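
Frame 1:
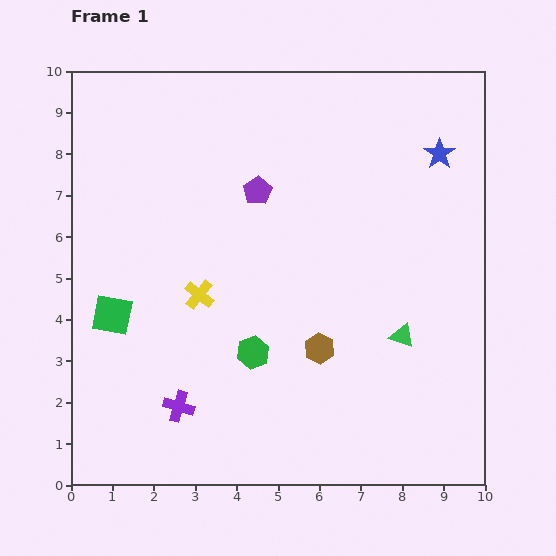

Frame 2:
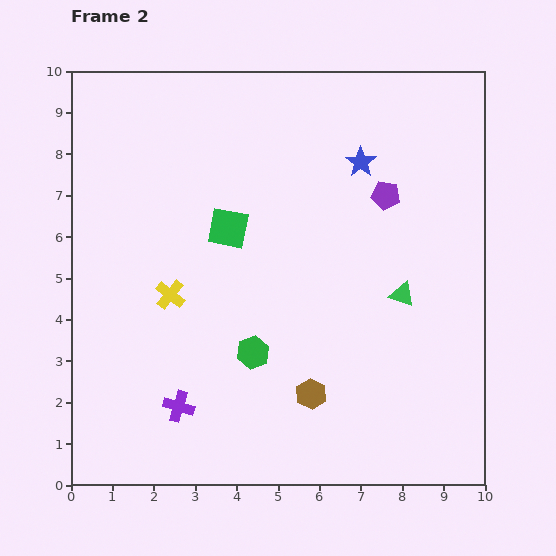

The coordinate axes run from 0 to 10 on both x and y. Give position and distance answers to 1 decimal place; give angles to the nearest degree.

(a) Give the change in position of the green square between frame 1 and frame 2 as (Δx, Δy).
(2.8, 2.1)

The green square was at (1.0, 4.1) in frame 1 and (3.8, 6.2) in frame 2.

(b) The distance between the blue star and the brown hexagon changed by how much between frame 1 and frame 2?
+0.2

Distance in frame 1: 5.5. Distance in frame 2: 5.7.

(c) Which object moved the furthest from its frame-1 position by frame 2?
the green square

(moved 3.5; next 3.1)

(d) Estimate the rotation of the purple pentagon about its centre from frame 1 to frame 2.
30° counter-clockwise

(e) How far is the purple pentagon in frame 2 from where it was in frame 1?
3.1

The purple pentagon moved from (4.5, 7.1) to (7.6, 7.0), a distance of √(3.1² + 0.1²) ≈ 3.1.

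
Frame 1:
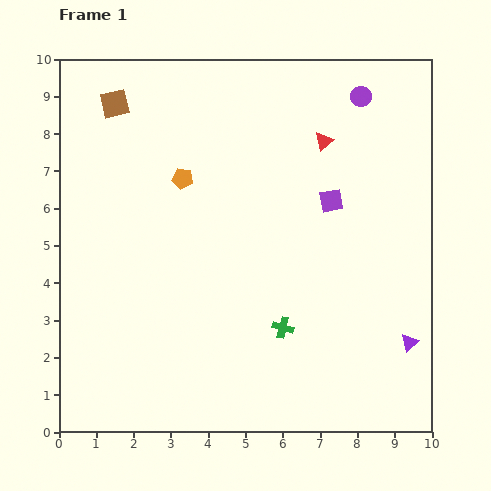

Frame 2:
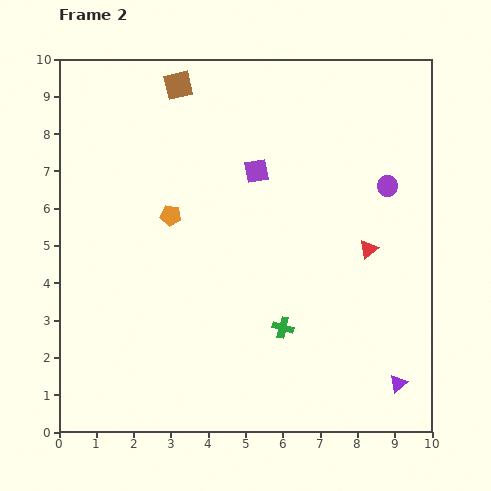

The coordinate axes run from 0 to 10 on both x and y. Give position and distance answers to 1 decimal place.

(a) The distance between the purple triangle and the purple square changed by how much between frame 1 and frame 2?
+2.6

Distance in frame 1: 4.3. Distance in frame 2: 6.9.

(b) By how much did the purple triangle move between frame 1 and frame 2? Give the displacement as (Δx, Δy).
(-0.3, -1.1)

The purple triangle was at (9.4, 2.4) in frame 1 and (9.1, 1.3) in frame 2.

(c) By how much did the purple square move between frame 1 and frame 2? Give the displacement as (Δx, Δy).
(-2.0, 0.8)

The purple square was at (7.3, 6.2) in frame 1 and (5.3, 7.0) in frame 2.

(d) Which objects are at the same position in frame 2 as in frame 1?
the green cross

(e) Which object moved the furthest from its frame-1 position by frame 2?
the red triangle

(moved 3.1; next 2.5)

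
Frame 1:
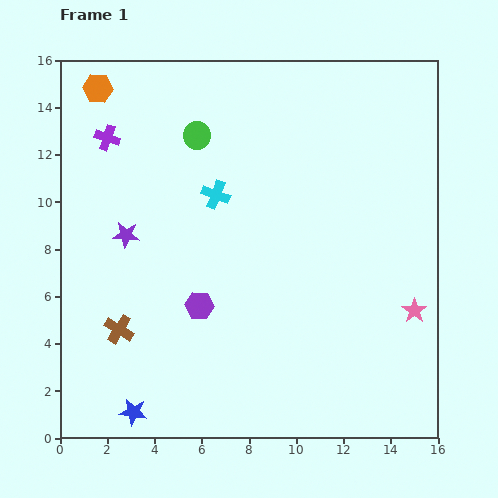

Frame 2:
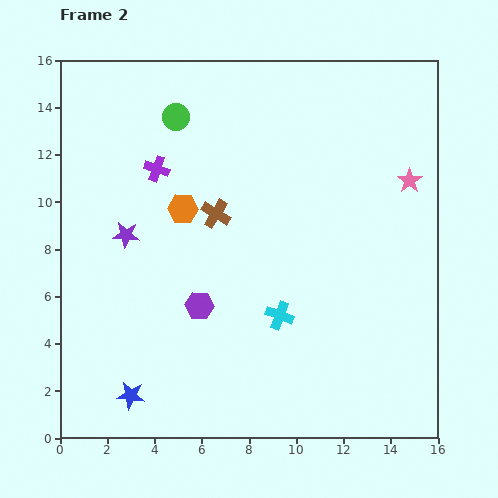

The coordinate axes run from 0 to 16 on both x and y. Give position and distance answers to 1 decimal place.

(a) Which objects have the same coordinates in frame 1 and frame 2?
the purple hexagon, the purple star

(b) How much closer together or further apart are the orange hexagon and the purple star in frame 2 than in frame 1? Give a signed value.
-3.7

Distance in frame 1: 6.3. Distance in frame 2: 2.6.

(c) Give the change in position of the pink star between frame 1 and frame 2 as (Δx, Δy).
(-0.2, 5.5)

The pink star was at (15.0, 5.4) in frame 1 and (14.8, 10.9) in frame 2.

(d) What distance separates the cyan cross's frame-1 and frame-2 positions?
5.8

The cyan cross moved from (6.6, 10.3) to (9.3, 5.2), a distance of √(2.7² + 5.1²) ≈ 5.8.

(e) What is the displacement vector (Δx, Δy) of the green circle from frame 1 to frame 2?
(-0.9, 0.8)

The green circle was at (5.8, 12.8) in frame 1 and (4.9, 13.6) in frame 2.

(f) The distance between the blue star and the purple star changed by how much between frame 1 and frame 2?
-0.7

Distance in frame 1: 7.5. Distance in frame 2: 6.8.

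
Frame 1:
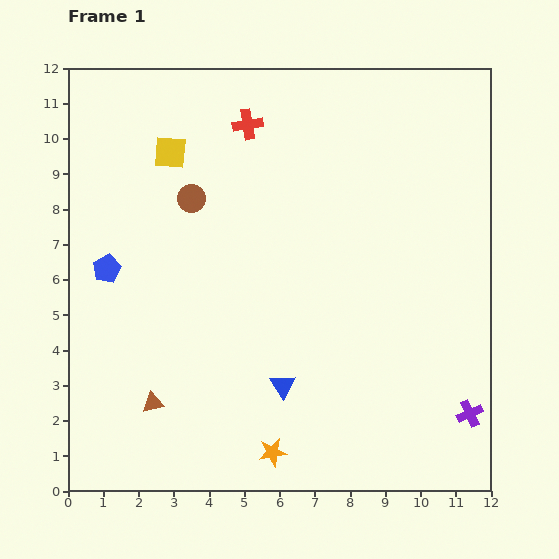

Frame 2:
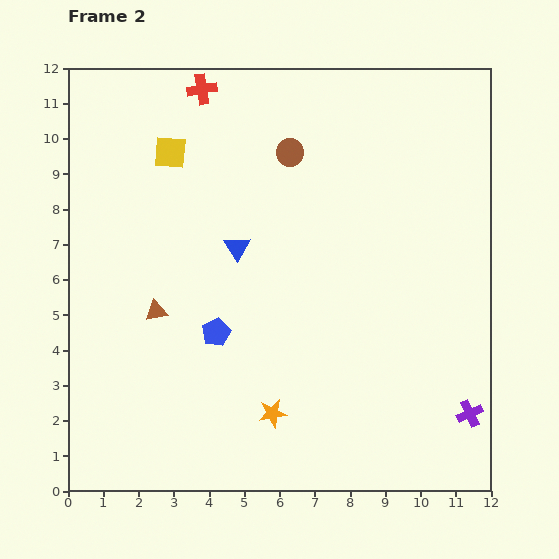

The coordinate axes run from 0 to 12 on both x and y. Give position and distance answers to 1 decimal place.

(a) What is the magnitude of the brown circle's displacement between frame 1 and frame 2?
3.1

The brown circle moved from (3.5, 8.3) to (6.3, 9.6), a distance of √(2.8² + 1.3²) ≈ 3.1.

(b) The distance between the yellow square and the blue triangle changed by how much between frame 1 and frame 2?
-4.0

Distance in frame 1: 7.3. Distance in frame 2: 3.3.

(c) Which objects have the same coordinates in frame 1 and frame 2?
the purple cross, the yellow square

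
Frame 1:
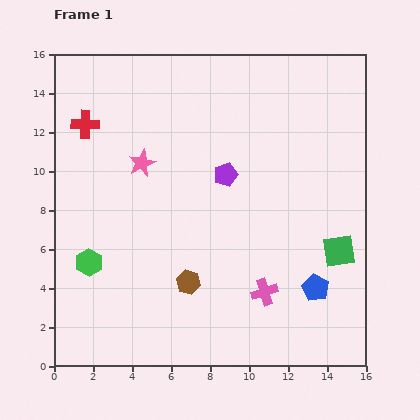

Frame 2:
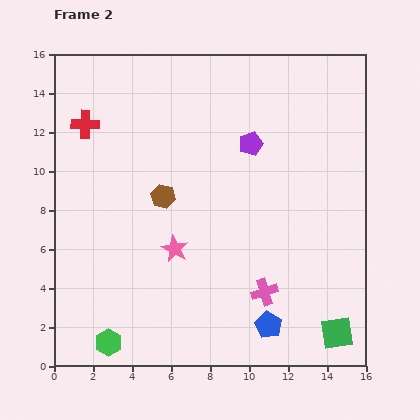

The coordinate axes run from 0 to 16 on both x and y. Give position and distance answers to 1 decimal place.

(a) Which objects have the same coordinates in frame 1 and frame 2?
the red cross, the pink cross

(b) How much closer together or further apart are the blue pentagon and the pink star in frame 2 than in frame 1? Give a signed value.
-4.8

Distance in frame 1: 11.0. Distance in frame 2: 6.2.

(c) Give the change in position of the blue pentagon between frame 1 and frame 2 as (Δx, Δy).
(-2.4, -1.9)

The blue pentagon was at (13.4, 4.0) in frame 1 and (11.0, 2.1) in frame 2.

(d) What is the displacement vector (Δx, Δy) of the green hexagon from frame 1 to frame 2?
(1.0, -4.1)

The green hexagon was at (1.8, 5.3) in frame 1 and (2.8, 1.2) in frame 2.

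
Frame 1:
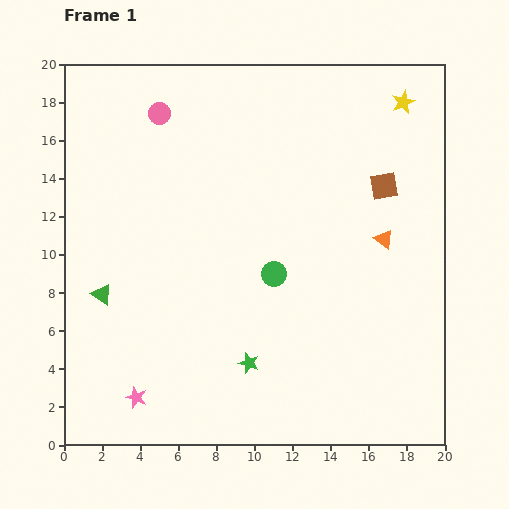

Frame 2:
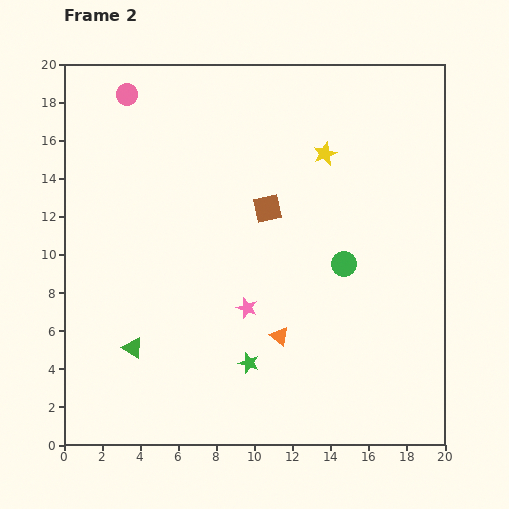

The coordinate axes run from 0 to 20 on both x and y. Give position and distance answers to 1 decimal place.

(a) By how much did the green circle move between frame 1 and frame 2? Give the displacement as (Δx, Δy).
(3.7, 0.5)

The green circle was at (11.0, 9.0) in frame 1 and (14.7, 9.5) in frame 2.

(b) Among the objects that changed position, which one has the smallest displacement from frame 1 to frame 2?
the pink circle

(moved 2.0)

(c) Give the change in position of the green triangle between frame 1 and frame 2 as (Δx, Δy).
(1.6, -2.8)

The green triangle was at (2.0, 7.9) in frame 1 and (3.6, 5.1) in frame 2.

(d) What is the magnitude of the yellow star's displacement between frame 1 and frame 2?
4.9

The yellow star moved from (17.8, 18.0) to (13.7, 15.3), a distance of √(4.1² + 2.7²) ≈ 4.9.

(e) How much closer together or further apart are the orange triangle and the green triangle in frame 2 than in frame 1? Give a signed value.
-7.4

Distance in frame 1: 15.1. Distance in frame 2: 7.7.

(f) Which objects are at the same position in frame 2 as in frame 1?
the green star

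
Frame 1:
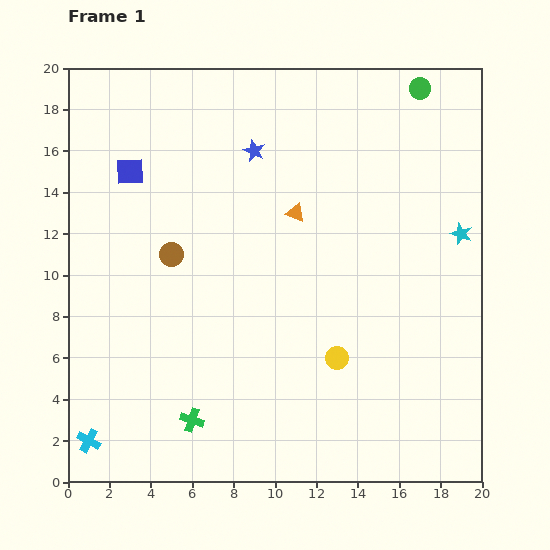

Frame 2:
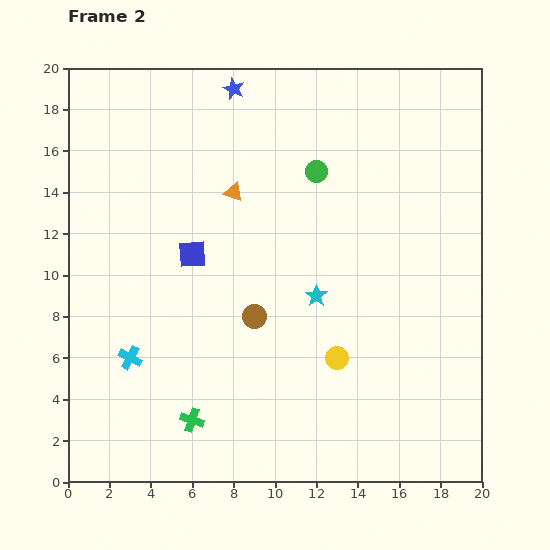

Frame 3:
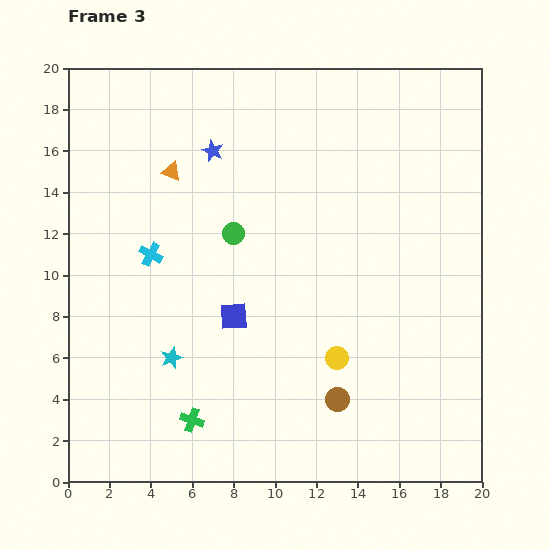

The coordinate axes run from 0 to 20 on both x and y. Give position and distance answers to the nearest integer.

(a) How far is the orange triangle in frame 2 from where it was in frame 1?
3

The orange triangle moved from (11, 13) to (8, 14), a distance of √(3² + 1²) ≈ 3.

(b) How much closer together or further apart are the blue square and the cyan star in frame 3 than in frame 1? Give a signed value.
-12

Distance in frame 1: 16. Distance in frame 3: 4.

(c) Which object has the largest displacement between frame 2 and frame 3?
the cyan star

(moved 8; next 6)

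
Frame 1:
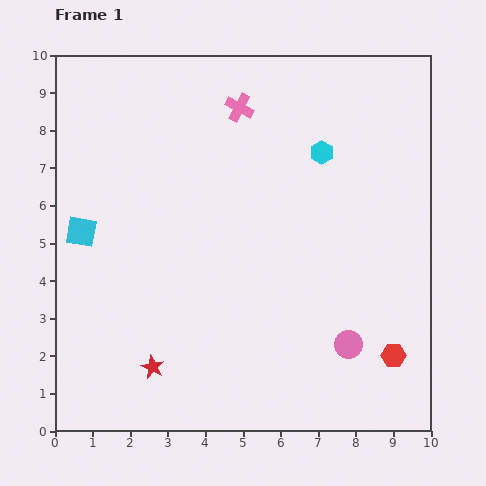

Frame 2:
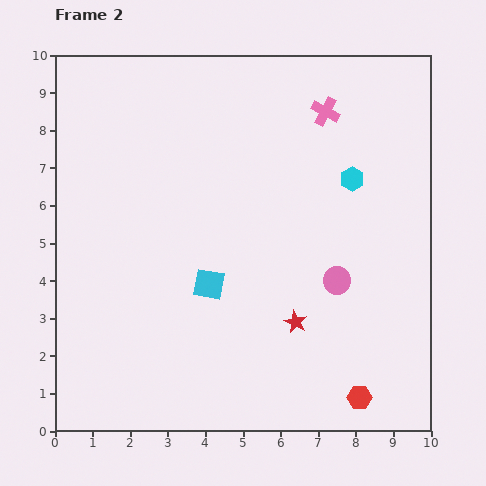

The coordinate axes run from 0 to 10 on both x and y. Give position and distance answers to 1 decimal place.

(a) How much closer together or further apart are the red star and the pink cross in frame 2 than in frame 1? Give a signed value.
-1.6

Distance in frame 1: 7.3. Distance in frame 2: 5.7.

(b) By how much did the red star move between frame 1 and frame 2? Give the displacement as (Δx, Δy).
(3.8, 1.2)

The red star was at (2.6, 1.7) in frame 1 and (6.4, 2.9) in frame 2.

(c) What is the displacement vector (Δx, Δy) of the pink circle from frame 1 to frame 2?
(-0.3, 1.7)

The pink circle was at (7.8, 2.3) in frame 1 and (7.5, 4.0) in frame 2.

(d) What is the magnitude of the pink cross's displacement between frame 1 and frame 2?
2.3

The pink cross moved from (4.9, 8.6) to (7.2, 8.5), a distance of √(2.3² + 0.1²) ≈ 2.3.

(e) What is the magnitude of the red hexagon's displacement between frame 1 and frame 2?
1.4

The red hexagon moved from (9.0, 2.0) to (8.1, 0.9), a distance of √(0.9² + 1.1²) ≈ 1.4.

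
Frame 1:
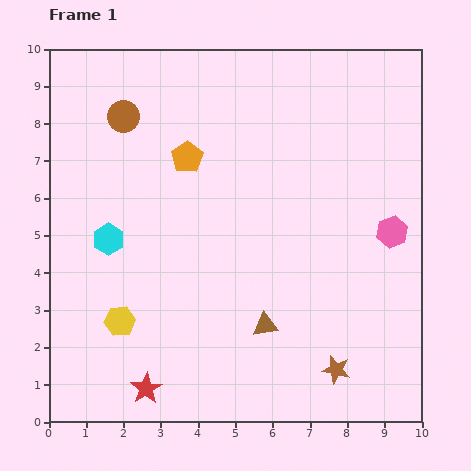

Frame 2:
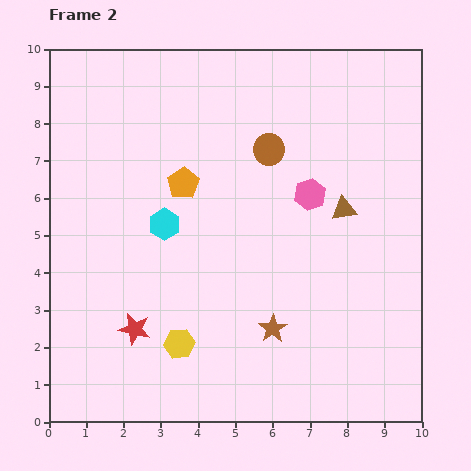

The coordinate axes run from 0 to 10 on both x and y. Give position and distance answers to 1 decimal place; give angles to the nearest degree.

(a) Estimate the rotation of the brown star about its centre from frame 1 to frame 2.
25° clockwise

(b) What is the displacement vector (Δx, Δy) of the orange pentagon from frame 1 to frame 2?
(-0.1, -0.7)

The orange pentagon was at (3.7, 7.1) in frame 1 and (3.6, 6.4) in frame 2.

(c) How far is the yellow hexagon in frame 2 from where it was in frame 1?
1.7

The yellow hexagon moved from (1.9, 2.7) to (3.5, 2.1), a distance of √(1.6² + 0.6²) ≈ 1.7.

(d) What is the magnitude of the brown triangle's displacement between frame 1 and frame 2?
3.7

The brown triangle moved from (5.8, 2.6) to (7.9, 5.7), a distance of √(2.1² + 3.1²) ≈ 3.7.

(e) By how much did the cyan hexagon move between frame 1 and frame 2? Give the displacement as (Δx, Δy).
(1.5, 0.4)

The cyan hexagon was at (1.6, 4.9) in frame 1 and (3.1, 5.3) in frame 2.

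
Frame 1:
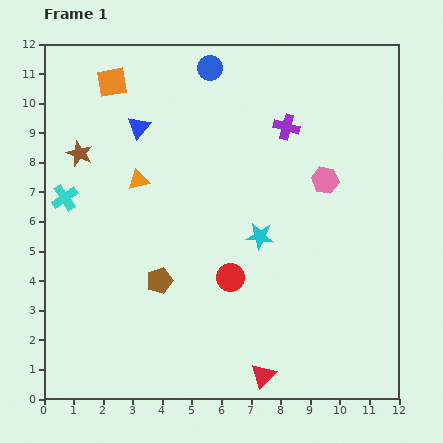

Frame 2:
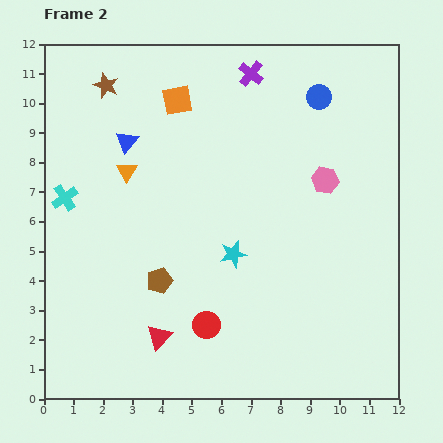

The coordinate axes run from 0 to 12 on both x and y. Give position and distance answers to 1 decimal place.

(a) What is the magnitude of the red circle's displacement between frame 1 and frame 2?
1.8

The red circle moved from (6.3, 4.1) to (5.5, 2.5), a distance of √(0.8² + 1.6²) ≈ 1.8.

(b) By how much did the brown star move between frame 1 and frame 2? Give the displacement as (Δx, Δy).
(0.9, 2.3)

The brown star was at (1.2, 8.3) in frame 1 and (2.1, 10.6) in frame 2.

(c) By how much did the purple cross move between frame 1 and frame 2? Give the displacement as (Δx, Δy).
(-1.2, 1.8)

The purple cross was at (8.2, 9.2) in frame 1 and (7.0, 11.0) in frame 2.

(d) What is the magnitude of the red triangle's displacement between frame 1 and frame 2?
3.7

The red triangle moved from (7.4, 0.8) to (3.9, 2.1), a distance of √(3.5² + 1.3²) ≈ 3.7.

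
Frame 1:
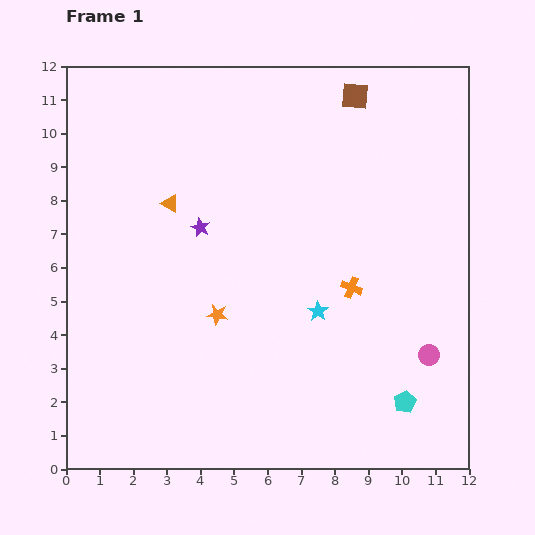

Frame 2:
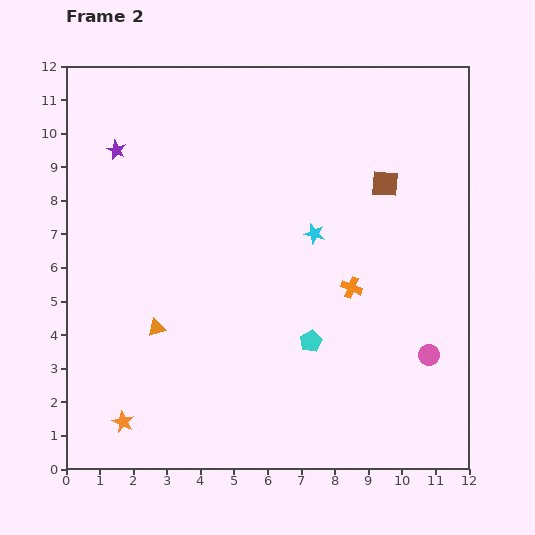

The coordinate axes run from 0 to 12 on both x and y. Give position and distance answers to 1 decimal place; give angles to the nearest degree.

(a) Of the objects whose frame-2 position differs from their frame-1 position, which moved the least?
the cyan star

(moved 2.3)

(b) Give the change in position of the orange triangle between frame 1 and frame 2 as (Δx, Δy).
(-0.4, -3.7)

The orange triangle was at (3.1, 7.9) in frame 1 and (2.7, 4.2) in frame 2.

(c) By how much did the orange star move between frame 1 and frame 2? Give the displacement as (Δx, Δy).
(-2.8, -3.2)

The orange star was at (4.5, 4.6) in frame 1 and (1.7, 1.4) in frame 2.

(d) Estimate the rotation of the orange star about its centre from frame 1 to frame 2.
16° clockwise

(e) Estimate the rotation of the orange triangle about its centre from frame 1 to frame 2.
47° counter-clockwise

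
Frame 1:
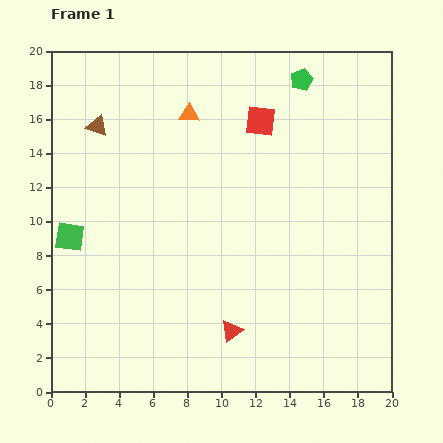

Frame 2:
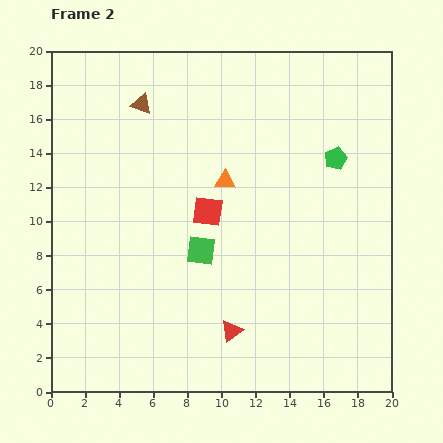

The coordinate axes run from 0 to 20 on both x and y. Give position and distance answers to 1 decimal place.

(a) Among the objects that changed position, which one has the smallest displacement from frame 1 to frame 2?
the brown triangle

(moved 2.9)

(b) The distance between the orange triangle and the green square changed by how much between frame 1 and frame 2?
-5.7

Distance in frame 1: 10.0. Distance in frame 2: 4.3.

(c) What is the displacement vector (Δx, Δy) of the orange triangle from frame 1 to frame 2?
(2.1, -3.9)

The orange triangle was at (8.1, 16.3) in frame 1 and (10.2, 12.4) in frame 2.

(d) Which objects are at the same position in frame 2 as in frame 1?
the red triangle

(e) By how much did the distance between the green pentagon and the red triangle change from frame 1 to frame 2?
-3.5

Distance in frame 1: 15.3. Distance in frame 2: 11.8.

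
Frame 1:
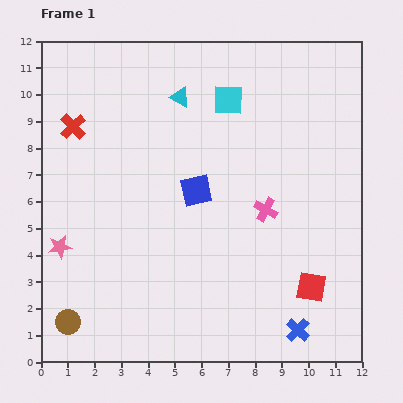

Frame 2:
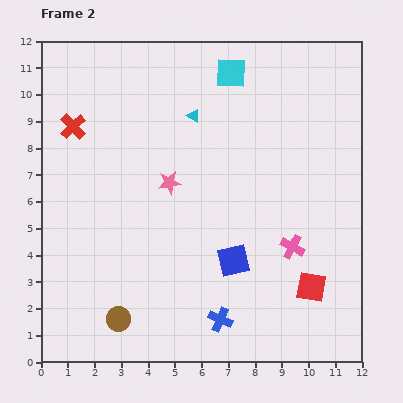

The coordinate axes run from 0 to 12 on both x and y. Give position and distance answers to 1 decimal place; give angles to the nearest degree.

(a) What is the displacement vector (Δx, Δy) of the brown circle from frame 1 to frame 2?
(1.9, 0.1)

The brown circle was at (1.0, 1.5) in frame 1 and (2.9, 1.6) in frame 2.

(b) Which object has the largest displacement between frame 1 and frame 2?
the pink star

(moved 4.8; next 3.0)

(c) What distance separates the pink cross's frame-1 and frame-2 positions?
1.7

The pink cross moved from (8.4, 5.7) to (9.4, 4.3), a distance of √(1.0² + 1.4²) ≈ 1.7.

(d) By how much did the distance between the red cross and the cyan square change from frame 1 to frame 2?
+0.3

Distance in frame 1: 5.9. Distance in frame 2: 6.2.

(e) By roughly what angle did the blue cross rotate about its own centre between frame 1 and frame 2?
20° counter-clockwise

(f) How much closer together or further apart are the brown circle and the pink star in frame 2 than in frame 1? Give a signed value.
+2.6

Distance in frame 1: 2.8. Distance in frame 2: 5.4.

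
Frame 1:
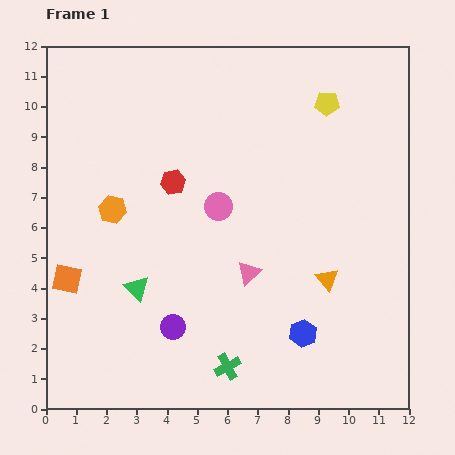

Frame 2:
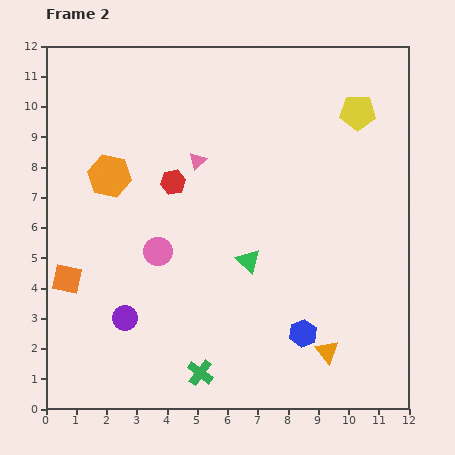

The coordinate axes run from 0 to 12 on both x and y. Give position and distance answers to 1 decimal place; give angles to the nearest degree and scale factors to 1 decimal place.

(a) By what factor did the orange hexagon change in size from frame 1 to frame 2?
1.6×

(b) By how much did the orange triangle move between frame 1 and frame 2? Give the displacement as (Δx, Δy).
(0.0, -2.4)

The orange triangle was at (9.3, 4.3) in frame 1 and (9.3, 1.9) in frame 2.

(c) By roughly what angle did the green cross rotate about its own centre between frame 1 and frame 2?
25° counter-clockwise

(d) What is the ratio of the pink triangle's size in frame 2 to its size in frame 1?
0.7×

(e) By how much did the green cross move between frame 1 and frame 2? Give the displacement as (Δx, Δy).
(-0.9, -0.2)

The green cross was at (6.0, 1.4) in frame 1 and (5.1, 1.2) in frame 2.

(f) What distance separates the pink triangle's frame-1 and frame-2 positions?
4.1

The pink triangle moved from (6.7, 4.5) to (5.0, 8.2), a distance of √(1.7² + 3.7²) ≈ 4.1.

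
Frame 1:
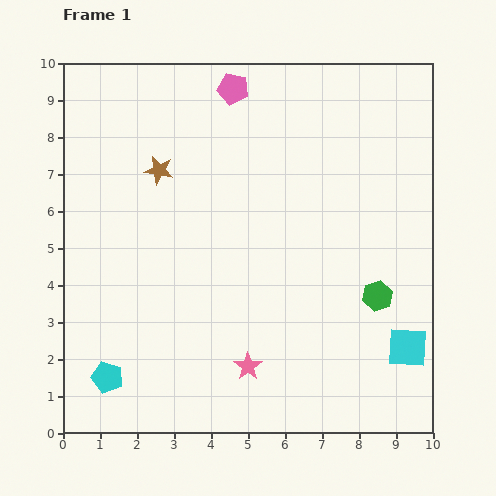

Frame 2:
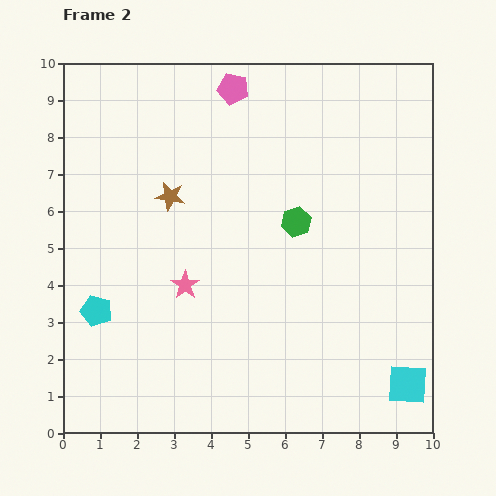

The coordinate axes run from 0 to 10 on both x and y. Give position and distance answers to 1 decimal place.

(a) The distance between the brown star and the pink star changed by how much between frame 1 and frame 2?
-3.4

Distance in frame 1: 5.8. Distance in frame 2: 2.4.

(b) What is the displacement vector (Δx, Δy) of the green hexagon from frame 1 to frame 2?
(-2.2, 2.0)

The green hexagon was at (8.5, 3.7) in frame 1 and (6.3, 5.7) in frame 2.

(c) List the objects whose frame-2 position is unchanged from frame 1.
the pink pentagon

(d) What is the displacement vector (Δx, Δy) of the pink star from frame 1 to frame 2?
(-1.7, 2.2)

The pink star was at (5.0, 1.8) in frame 1 and (3.3, 4.0) in frame 2.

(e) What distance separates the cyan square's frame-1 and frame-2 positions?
1.0

The cyan square moved from (9.3, 2.3) to (9.3, 1.3), a distance of √(0.0² + 1.0²) ≈ 1.0.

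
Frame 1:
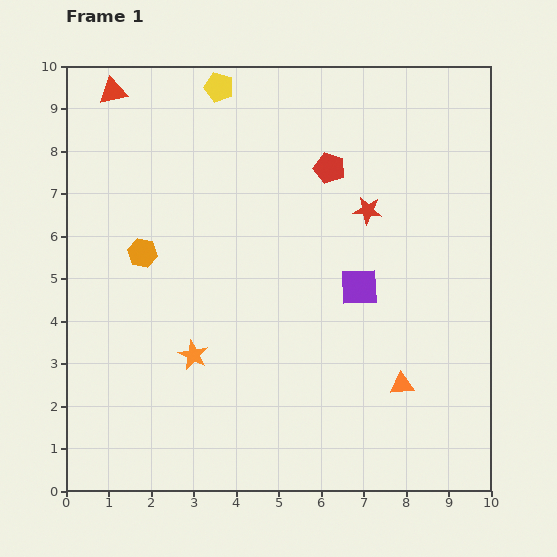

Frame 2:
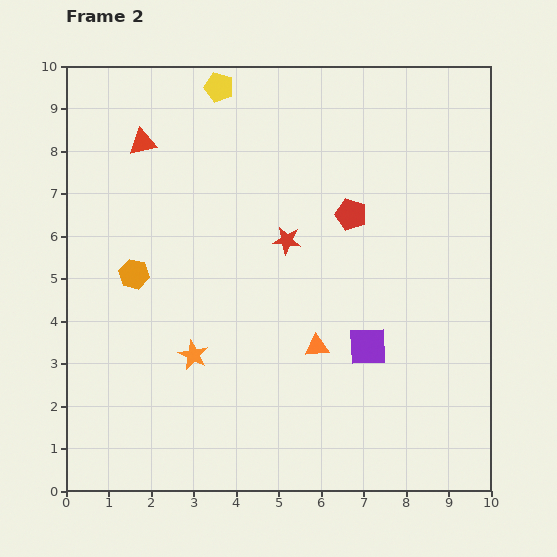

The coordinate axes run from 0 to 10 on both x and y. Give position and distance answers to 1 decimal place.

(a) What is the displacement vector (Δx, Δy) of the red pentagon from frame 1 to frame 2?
(0.5, -1.1)

The red pentagon was at (6.2, 7.6) in frame 1 and (6.7, 6.5) in frame 2.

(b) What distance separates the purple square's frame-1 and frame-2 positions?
1.4

The purple square moved from (6.9, 4.8) to (7.1, 3.4), a distance of √(0.2² + 1.4²) ≈ 1.4.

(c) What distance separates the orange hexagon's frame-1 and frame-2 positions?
0.5

The orange hexagon moved from (1.8, 5.6) to (1.6, 5.1), a distance of √(0.2² + 0.5²) ≈ 0.5.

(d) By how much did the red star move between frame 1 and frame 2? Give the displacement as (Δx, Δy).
(-1.9, -0.7)

The red star was at (7.1, 6.6) in frame 1 and (5.2, 5.9) in frame 2.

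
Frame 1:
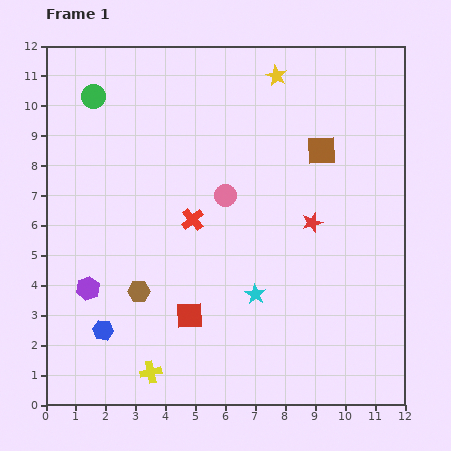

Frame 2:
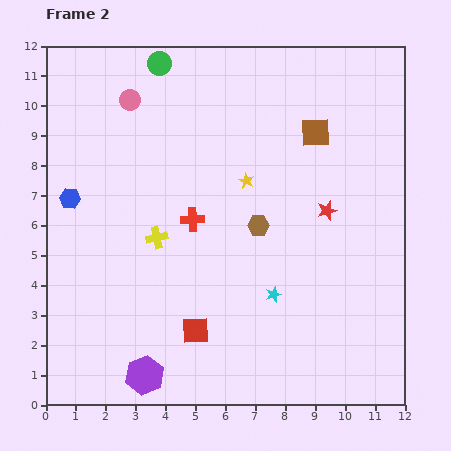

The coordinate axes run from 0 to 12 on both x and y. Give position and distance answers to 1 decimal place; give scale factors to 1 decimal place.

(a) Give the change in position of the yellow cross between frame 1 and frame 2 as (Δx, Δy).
(0.2, 4.5)

The yellow cross was at (3.5, 1.1) in frame 1 and (3.7, 5.6) in frame 2.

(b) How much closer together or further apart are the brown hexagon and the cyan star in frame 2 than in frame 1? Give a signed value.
-1.5

Distance in frame 1: 3.9. Distance in frame 2: 2.4.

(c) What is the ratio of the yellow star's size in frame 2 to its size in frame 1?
0.8×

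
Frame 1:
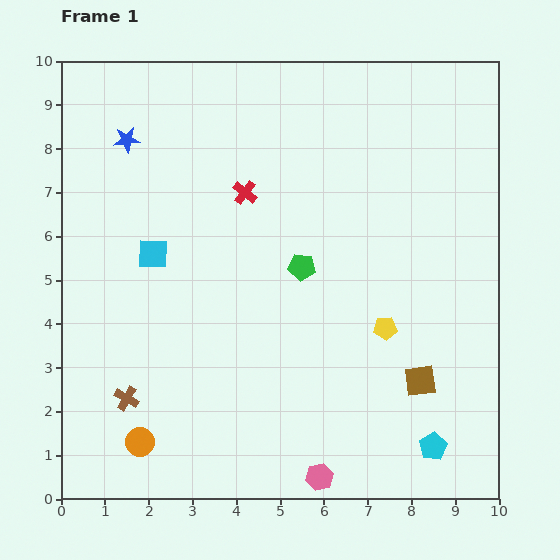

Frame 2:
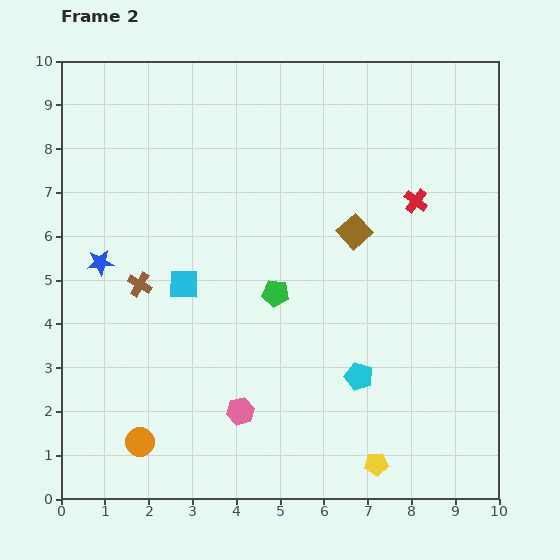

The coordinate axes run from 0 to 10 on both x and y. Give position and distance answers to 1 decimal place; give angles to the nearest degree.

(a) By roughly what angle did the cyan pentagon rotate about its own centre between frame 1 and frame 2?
22° counter-clockwise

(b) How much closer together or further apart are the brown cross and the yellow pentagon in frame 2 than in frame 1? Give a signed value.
+0.7

Distance in frame 1: 6.1. Distance in frame 2: 6.8.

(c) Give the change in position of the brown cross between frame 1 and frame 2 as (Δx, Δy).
(0.3, 2.6)

The brown cross was at (1.5, 2.3) in frame 1 and (1.8, 4.9) in frame 2.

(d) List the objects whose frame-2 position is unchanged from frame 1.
the orange circle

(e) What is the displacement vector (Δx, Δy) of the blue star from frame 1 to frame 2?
(-0.6, -2.8)

The blue star was at (1.5, 8.2) in frame 1 and (0.9, 5.4) in frame 2.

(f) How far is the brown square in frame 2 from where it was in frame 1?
3.7

The brown square moved from (8.2, 2.7) to (6.7, 6.1), a distance of √(1.5² + 3.4²) ≈ 3.7.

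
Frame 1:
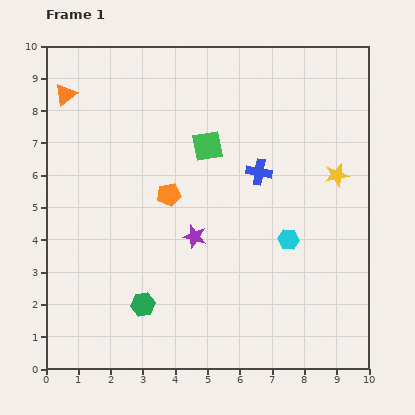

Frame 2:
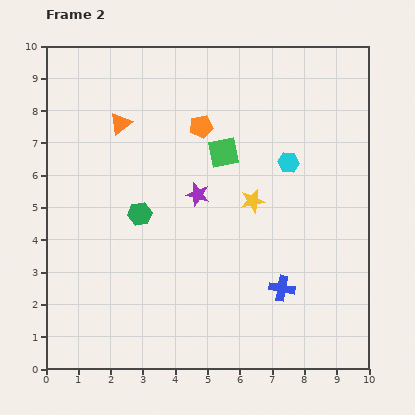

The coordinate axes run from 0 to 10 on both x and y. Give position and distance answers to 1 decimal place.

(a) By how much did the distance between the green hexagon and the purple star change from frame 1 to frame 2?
-0.7

Distance in frame 1: 2.6. Distance in frame 2: 1.9.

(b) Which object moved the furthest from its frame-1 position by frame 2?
the blue cross

(moved 3.7; next 2.8)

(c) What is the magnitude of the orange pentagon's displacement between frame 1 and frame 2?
2.3

The orange pentagon moved from (3.8, 5.4) to (4.8, 7.5), a distance of √(1.0² + 2.1²) ≈ 2.3.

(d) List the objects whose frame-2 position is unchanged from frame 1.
none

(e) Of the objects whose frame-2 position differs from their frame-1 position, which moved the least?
the green square

(moved 0.5)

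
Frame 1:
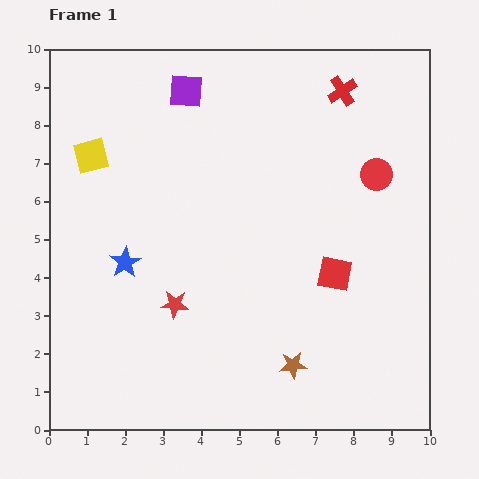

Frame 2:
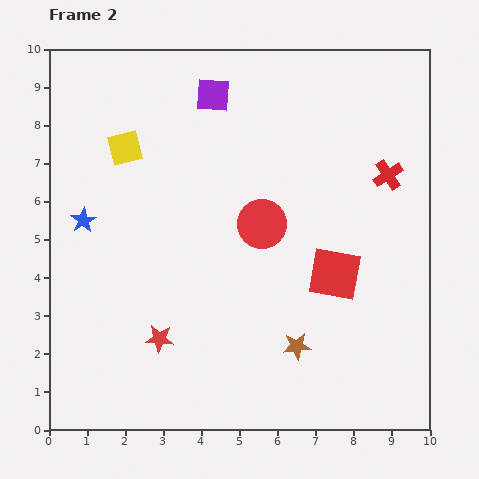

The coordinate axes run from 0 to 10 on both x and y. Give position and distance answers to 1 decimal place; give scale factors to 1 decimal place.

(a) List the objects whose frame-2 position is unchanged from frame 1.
the red square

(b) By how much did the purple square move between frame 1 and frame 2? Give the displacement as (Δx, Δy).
(0.7, -0.1)

The purple square was at (3.6, 8.9) in frame 1 and (4.3, 8.8) in frame 2.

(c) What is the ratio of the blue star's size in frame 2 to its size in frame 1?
0.8×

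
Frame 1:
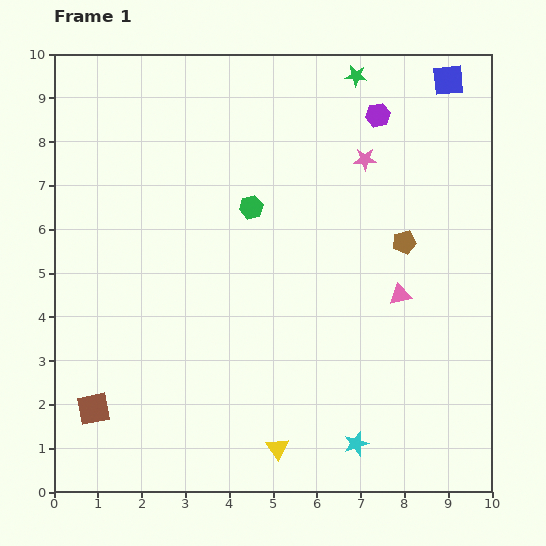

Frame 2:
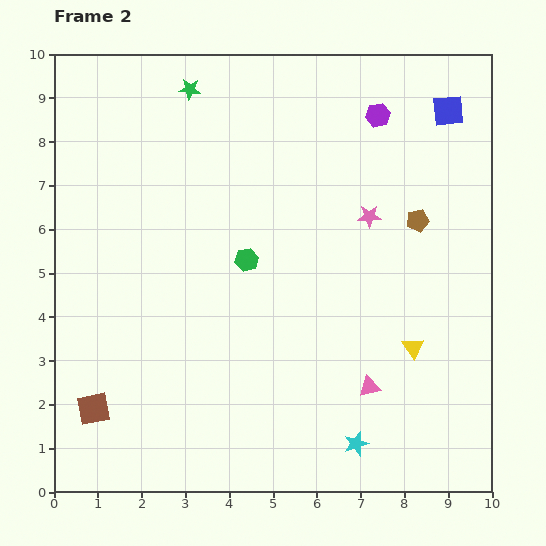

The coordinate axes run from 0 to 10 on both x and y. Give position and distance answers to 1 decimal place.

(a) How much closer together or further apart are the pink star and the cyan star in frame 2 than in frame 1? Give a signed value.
-1.3

Distance in frame 1: 6.5. Distance in frame 2: 5.2.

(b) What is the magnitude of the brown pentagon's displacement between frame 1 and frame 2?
0.6

The brown pentagon moved from (8.0, 5.7) to (8.3, 6.2), a distance of √(0.3² + 0.5²) ≈ 0.6.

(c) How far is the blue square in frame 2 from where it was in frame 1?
0.7

The blue square moved from (9.0, 9.4) to (9.0, 8.7), a distance of √(0.0² + 0.7²) ≈ 0.7.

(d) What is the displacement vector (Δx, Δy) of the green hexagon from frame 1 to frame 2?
(-0.1, -1.2)

The green hexagon was at (4.5, 6.5) in frame 1 and (4.4, 5.3) in frame 2.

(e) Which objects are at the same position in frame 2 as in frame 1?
the cyan star, the brown square, the purple hexagon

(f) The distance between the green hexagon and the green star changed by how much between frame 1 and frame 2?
+0.3

Distance in frame 1: 3.8. Distance in frame 2: 4.1.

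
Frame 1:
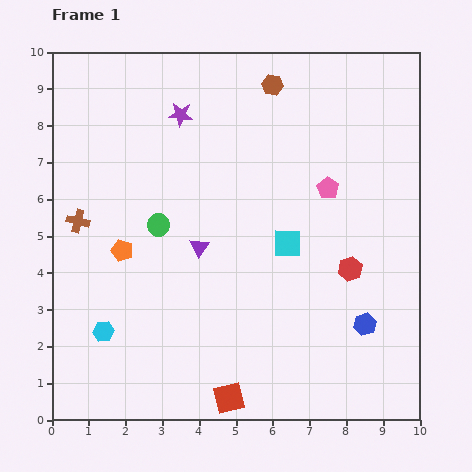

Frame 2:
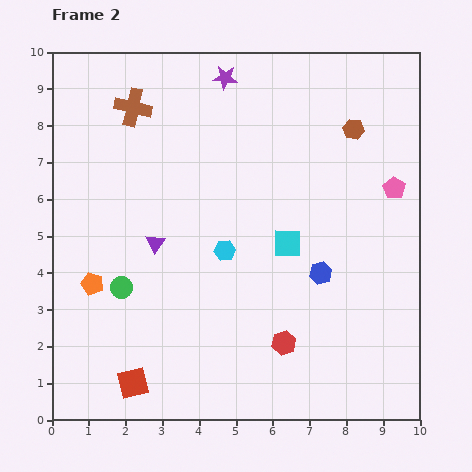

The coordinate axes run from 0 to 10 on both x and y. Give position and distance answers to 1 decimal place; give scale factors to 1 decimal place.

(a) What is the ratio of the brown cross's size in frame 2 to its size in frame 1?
1.6×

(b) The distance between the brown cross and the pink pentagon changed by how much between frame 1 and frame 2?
+0.5

Distance in frame 1: 6.9. Distance in frame 2: 7.4.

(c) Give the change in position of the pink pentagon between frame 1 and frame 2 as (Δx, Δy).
(1.8, 0.0)

The pink pentagon was at (7.5, 6.3) in frame 1 and (9.3, 6.3) in frame 2.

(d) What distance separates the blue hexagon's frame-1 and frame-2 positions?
1.8

The blue hexagon moved from (8.5, 2.6) to (7.3, 4.0), a distance of √(1.2² + 1.4²) ≈ 1.8.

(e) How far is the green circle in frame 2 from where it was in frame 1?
2.0

The green circle moved from (2.9, 5.3) to (1.9, 3.6), a distance of √(1.0² + 1.7²) ≈ 2.0.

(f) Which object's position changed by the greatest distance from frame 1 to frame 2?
the cyan hexagon

(moved 4.0; next 3.4)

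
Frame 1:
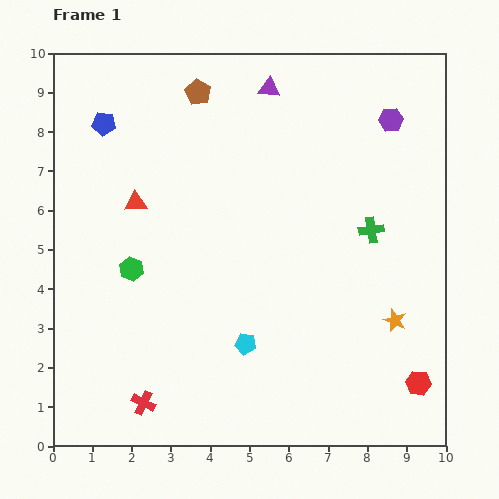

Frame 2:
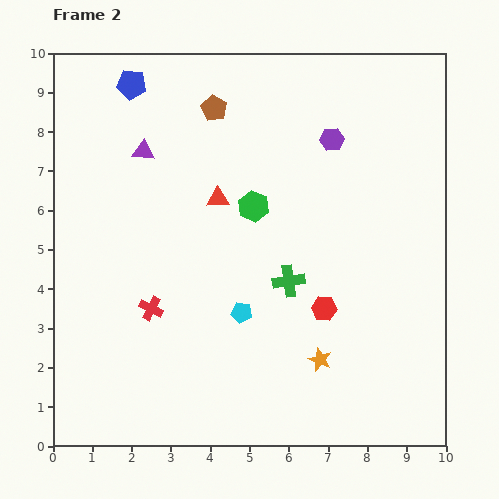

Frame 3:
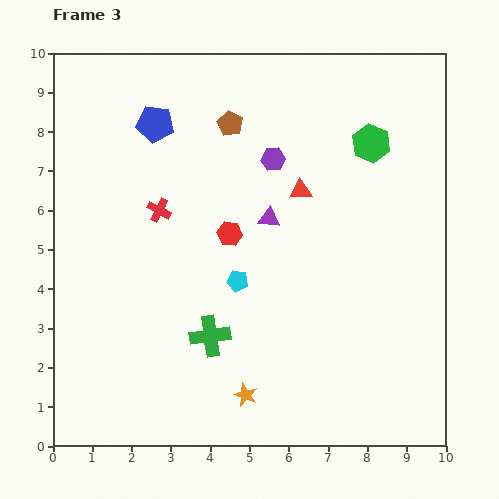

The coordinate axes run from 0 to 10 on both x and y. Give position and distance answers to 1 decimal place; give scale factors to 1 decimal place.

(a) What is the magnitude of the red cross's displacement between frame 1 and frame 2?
2.4

The red cross moved from (2.3, 1.1) to (2.5, 3.5), a distance of √(0.2² + 2.4²) ≈ 2.4.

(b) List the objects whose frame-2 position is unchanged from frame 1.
none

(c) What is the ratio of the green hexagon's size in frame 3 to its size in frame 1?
1.6×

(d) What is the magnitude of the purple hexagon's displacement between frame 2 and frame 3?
1.6

The purple hexagon moved from (7.1, 7.8) to (5.6, 7.3), a distance of √(1.5² + 0.5²) ≈ 1.6.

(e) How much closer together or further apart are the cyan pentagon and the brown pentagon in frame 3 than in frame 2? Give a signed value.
-1.2

Distance in frame 2: 5.2. Distance in frame 3: 4.0.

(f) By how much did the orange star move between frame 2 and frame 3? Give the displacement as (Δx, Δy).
(-1.9, -0.9)

The orange star was at (6.8, 2.2) in frame 2 and (4.9, 1.3) in frame 3.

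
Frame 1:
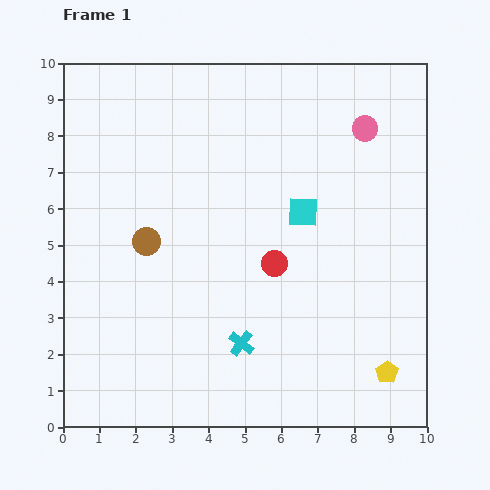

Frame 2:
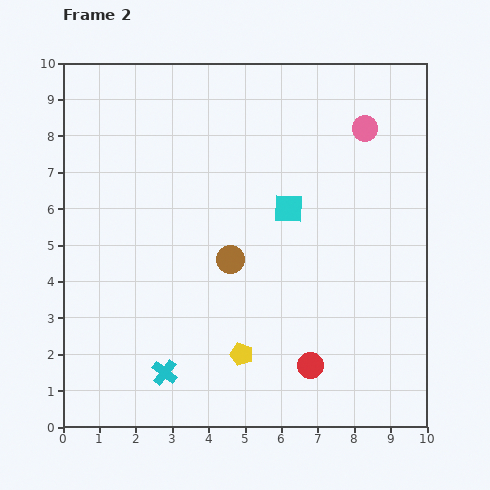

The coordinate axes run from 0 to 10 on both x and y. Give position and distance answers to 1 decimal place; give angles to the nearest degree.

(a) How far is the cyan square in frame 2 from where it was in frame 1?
0.4

The cyan square moved from (6.6, 5.9) to (6.2, 6.0), a distance of √(0.4² + 0.1²) ≈ 0.4.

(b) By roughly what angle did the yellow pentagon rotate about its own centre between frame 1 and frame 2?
20° counter-clockwise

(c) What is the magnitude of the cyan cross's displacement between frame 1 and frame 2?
2.2

The cyan cross moved from (4.9, 2.3) to (2.8, 1.5), a distance of √(2.1² + 0.8²) ≈ 2.2.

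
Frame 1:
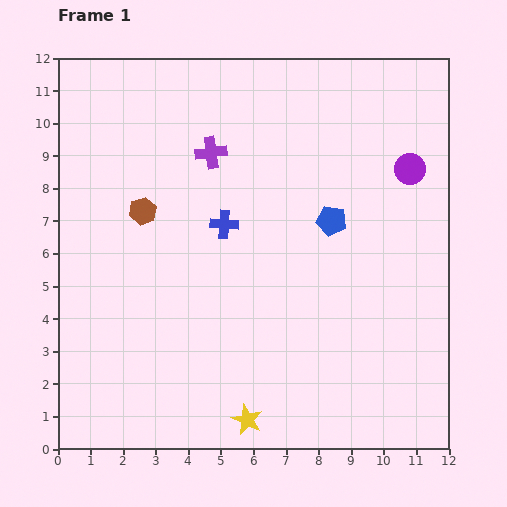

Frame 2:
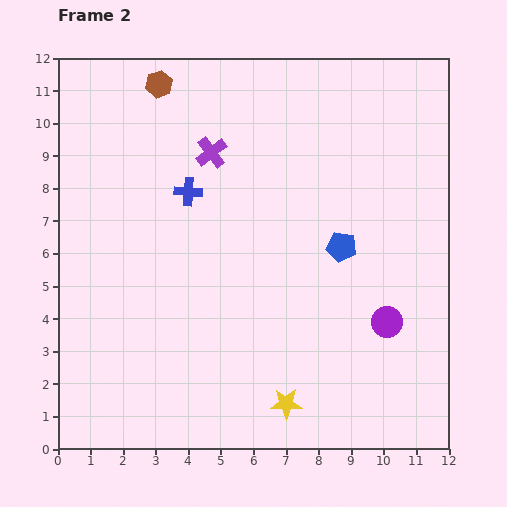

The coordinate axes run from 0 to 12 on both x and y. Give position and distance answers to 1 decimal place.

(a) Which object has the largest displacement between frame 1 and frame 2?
the purple circle

(moved 4.8; next 3.9)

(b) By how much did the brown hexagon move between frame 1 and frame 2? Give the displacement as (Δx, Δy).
(0.5, 3.9)

The brown hexagon was at (2.6, 7.3) in frame 1 and (3.1, 11.2) in frame 2.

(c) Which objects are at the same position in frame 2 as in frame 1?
the purple cross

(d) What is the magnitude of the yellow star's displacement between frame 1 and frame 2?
1.3

The yellow star moved from (5.8, 0.9) to (7.0, 1.4), a distance of √(1.2² + 0.5²) ≈ 1.3.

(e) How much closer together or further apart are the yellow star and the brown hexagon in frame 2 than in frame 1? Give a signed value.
+3.3

Distance in frame 1: 7.2. Distance in frame 2: 10.5.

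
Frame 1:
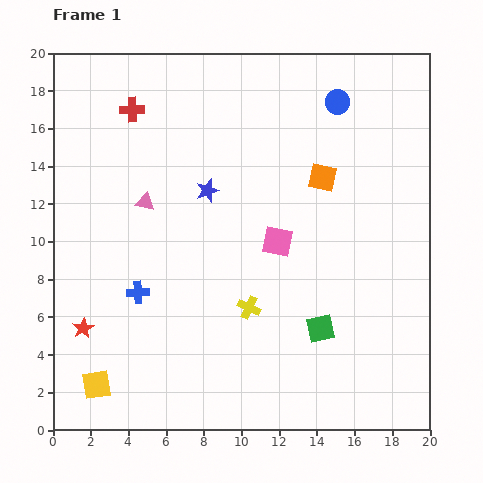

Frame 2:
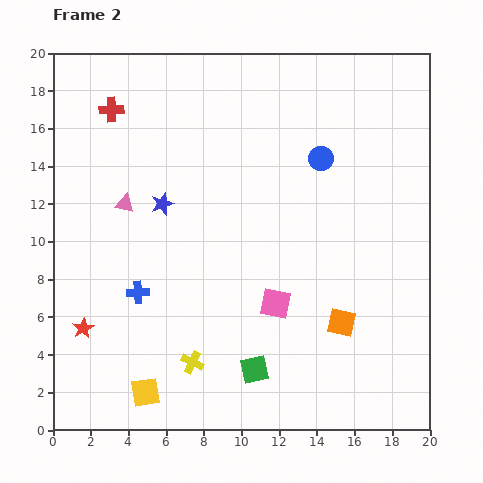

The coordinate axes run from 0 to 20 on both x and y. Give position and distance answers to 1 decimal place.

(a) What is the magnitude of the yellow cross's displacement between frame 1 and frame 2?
4.2

The yellow cross moved from (10.4, 6.5) to (7.4, 3.6), a distance of √(3.0² + 2.9²) ≈ 4.2.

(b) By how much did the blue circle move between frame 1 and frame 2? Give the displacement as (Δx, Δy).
(-0.9, -3.0)

The blue circle was at (15.1, 17.4) in frame 1 and (14.2, 14.4) in frame 2.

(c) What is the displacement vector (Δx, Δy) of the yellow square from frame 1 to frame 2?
(2.6, -0.4)

The yellow square was at (2.3, 2.4) in frame 1 and (4.9, 2.0) in frame 2.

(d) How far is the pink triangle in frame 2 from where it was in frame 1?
1.1

The pink triangle moved from (4.9, 12.1) to (3.8, 12.0), a distance of √(1.1² + 0.1²) ≈ 1.1.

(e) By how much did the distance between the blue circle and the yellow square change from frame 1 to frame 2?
-4.2

Distance in frame 1: 19.7. Distance in frame 2: 15.5.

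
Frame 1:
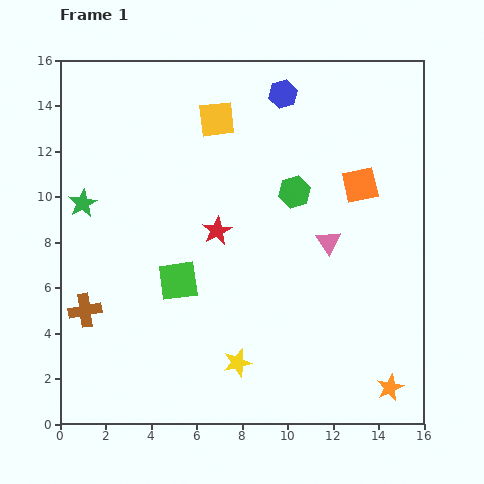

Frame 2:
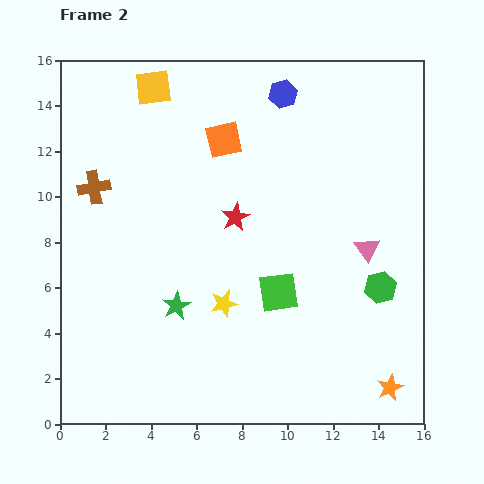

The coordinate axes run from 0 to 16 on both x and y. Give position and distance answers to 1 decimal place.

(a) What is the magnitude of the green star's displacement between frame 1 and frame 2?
6.1

The green star moved from (1.0, 9.7) to (5.1, 5.2), a distance of √(4.1² + 4.5²) ≈ 6.1.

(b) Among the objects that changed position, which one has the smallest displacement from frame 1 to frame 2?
the red star

(moved 1.0)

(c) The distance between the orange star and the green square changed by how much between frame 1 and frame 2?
-3.9

Distance in frame 1: 10.4. Distance in frame 2: 6.5.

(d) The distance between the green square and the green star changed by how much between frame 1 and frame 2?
-0.9

Distance in frame 1: 5.4. Distance in frame 2: 4.5.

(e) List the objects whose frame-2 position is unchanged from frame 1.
the blue hexagon, the orange star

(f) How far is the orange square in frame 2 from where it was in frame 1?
6.3

The orange square moved from (13.2, 10.5) to (7.2, 12.5), a distance of √(6.0² + 2.0²) ≈ 6.3.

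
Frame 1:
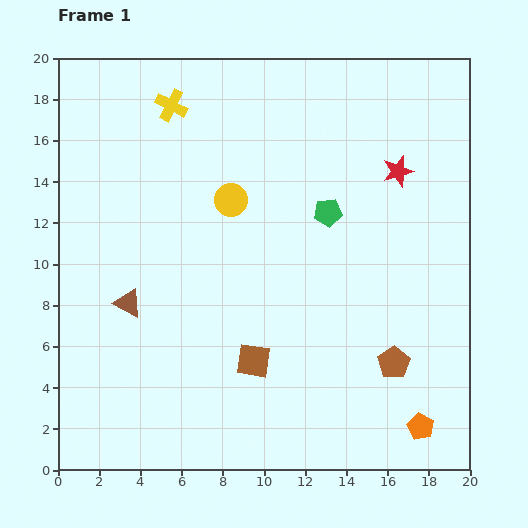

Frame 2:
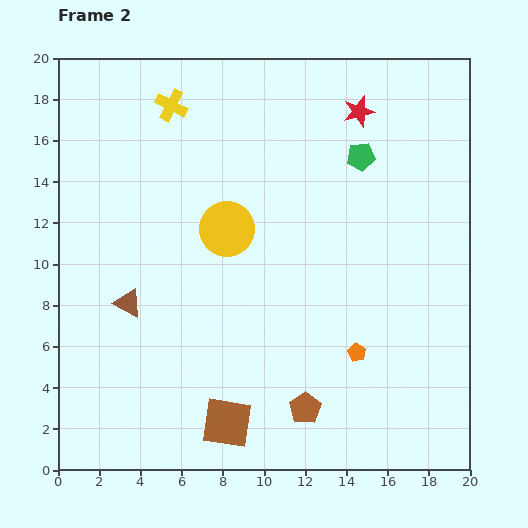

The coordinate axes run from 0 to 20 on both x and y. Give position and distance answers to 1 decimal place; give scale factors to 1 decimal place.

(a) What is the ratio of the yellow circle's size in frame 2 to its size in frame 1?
1.7×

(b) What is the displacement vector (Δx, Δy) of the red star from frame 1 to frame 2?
(-1.9, 2.9)

The red star was at (16.5, 14.5) in frame 1 and (14.6, 17.4) in frame 2.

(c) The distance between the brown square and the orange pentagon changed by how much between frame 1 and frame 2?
-1.5

Distance in frame 1: 8.7. Distance in frame 2: 7.2.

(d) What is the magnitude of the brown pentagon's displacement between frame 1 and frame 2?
4.8

The brown pentagon moved from (16.3, 5.2) to (12.0, 3.0), a distance of √(4.3² + 2.2²) ≈ 4.8.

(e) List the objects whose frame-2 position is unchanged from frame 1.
the brown triangle, the yellow cross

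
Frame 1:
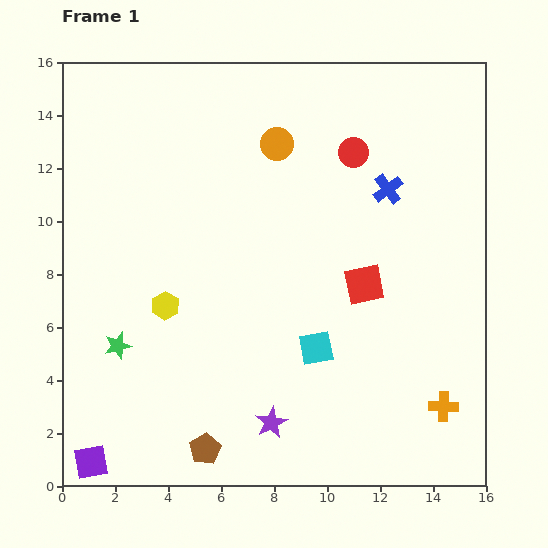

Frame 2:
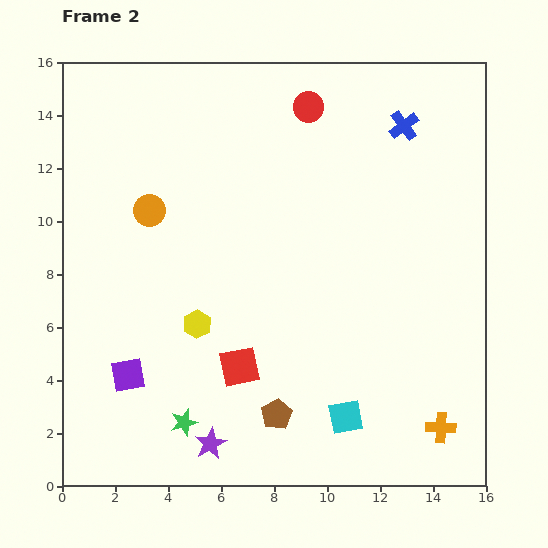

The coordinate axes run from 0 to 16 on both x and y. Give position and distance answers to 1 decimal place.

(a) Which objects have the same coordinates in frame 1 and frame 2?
none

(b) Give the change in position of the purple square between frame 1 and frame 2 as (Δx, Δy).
(1.4, 3.3)

The purple square was at (1.1, 0.9) in frame 1 and (2.5, 4.2) in frame 2.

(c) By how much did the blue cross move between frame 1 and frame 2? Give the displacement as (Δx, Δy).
(0.6, 2.4)

The blue cross was at (12.3, 11.2) in frame 1 and (12.9, 13.6) in frame 2.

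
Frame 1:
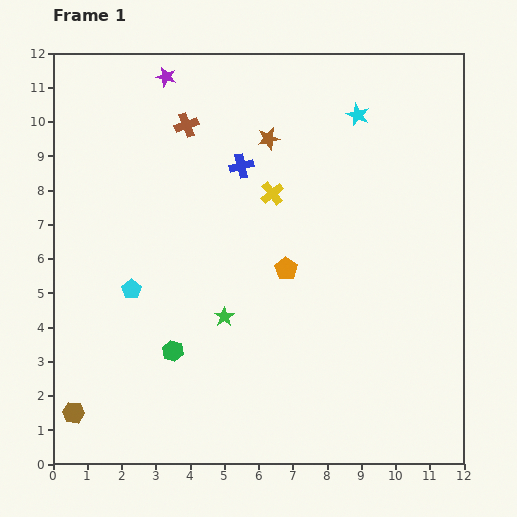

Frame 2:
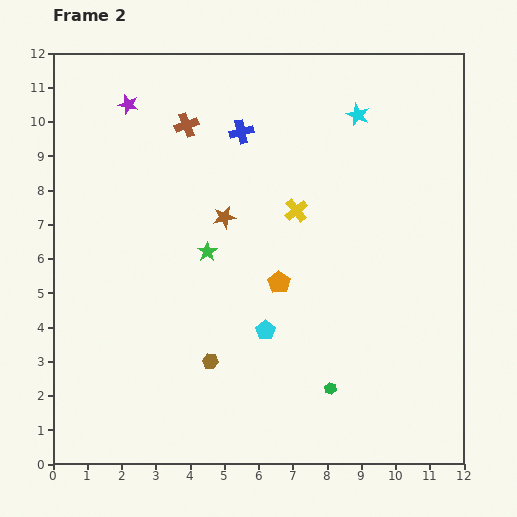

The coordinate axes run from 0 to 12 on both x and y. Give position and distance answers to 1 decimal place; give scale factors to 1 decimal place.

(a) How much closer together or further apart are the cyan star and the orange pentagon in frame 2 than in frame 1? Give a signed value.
+0.4

Distance in frame 1: 5.0. Distance in frame 2: 5.4.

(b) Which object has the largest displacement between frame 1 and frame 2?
the green hexagon

(moved 4.7; next 4.3)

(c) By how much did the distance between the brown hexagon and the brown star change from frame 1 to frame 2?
-5.6

Distance in frame 1: 9.8. Distance in frame 2: 4.2.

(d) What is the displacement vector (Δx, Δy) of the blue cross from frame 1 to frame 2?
(0.0, 1.0)

The blue cross was at (5.5, 8.7) in frame 1 and (5.5, 9.7) in frame 2.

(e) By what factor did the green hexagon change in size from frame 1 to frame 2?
0.6×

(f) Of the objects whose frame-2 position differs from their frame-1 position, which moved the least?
the orange pentagon

(moved 0.4)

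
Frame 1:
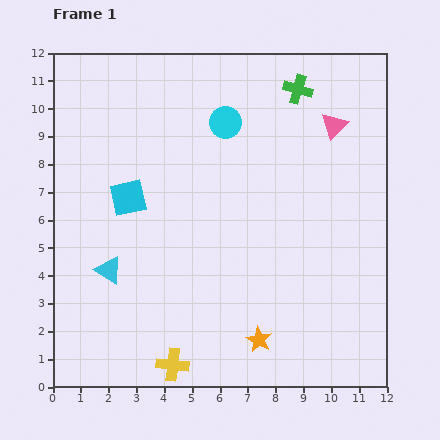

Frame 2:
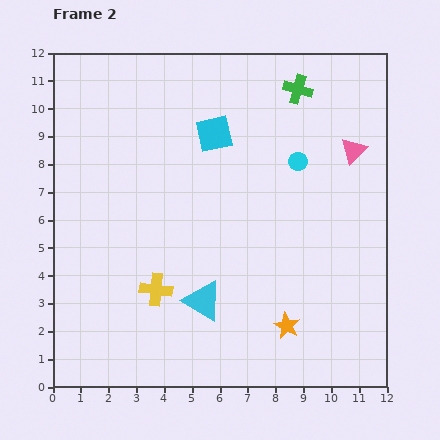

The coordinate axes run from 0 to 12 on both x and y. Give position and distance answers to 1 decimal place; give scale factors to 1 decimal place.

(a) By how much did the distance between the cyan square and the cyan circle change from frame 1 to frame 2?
-1.2

Distance in frame 1: 4.4. Distance in frame 2: 3.2.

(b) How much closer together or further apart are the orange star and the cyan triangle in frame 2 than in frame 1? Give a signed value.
-2.9

Distance in frame 1: 6.0. Distance in frame 2: 3.1.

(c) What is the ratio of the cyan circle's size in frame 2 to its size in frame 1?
0.6×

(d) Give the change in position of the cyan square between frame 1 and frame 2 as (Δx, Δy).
(3.1, 2.3)

The cyan square was at (2.7, 6.8) in frame 1 and (5.8, 9.1) in frame 2.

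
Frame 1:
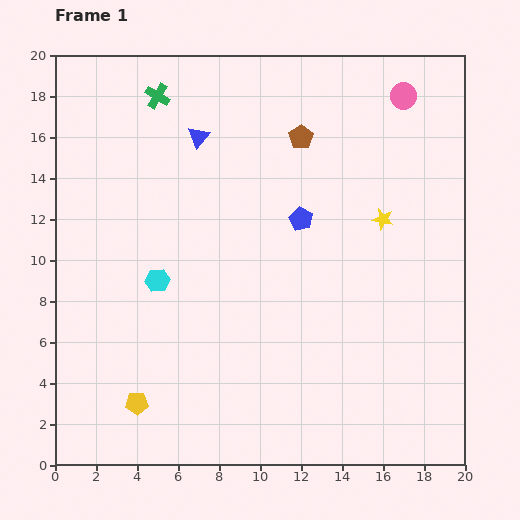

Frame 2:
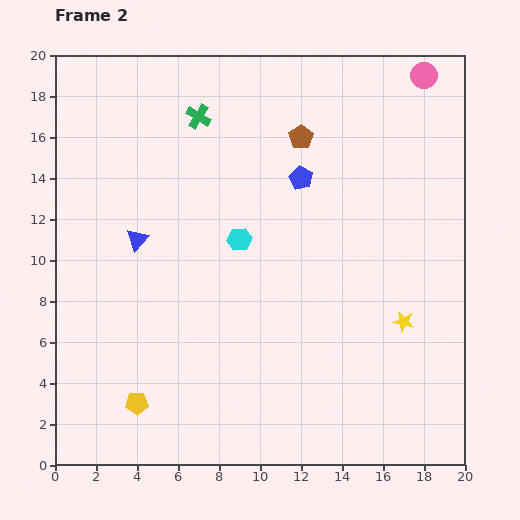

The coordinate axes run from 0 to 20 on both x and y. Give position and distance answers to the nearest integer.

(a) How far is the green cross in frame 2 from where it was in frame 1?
2

The green cross moved from (5, 18) to (7, 17), a distance of √(2² + 1²) ≈ 2.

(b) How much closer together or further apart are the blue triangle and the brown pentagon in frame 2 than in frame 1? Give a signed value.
+4

Distance in frame 1: 5. Distance in frame 2: 9.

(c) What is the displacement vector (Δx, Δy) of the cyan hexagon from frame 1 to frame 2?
(4, 2)

The cyan hexagon was at (5, 9) in frame 1 and (9, 11) in frame 2.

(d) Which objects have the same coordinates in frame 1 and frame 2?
the brown pentagon, the yellow pentagon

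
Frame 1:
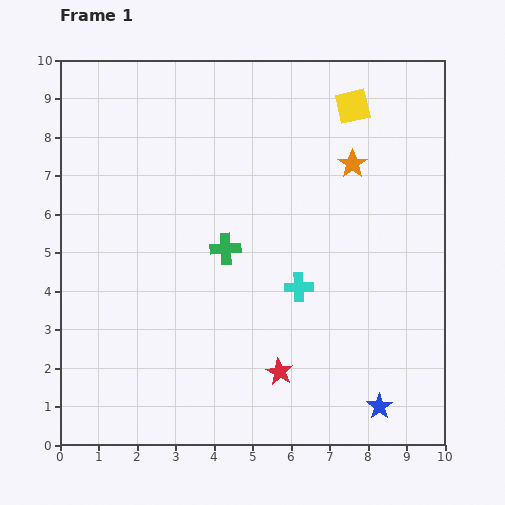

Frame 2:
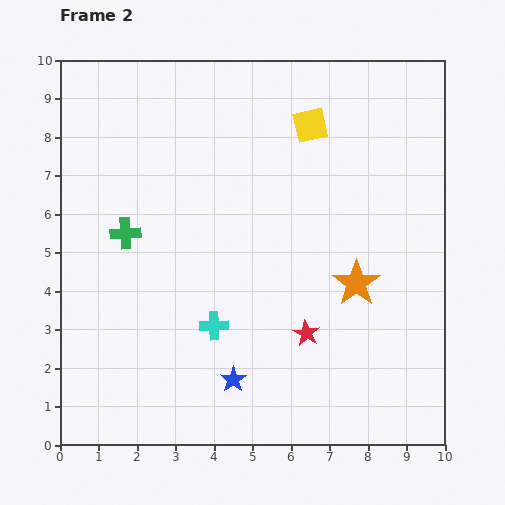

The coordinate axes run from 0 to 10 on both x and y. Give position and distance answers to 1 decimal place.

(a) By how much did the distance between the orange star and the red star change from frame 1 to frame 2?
-3.9

Distance in frame 1: 5.7. Distance in frame 2: 1.8.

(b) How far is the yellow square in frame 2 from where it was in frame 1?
1.2

The yellow square moved from (7.6, 8.8) to (6.5, 8.3), a distance of √(1.1² + 0.5²) ≈ 1.2.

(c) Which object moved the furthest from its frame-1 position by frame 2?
the blue star

(moved 3.9; next 3.1)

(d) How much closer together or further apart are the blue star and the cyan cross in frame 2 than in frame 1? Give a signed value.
-2.2

Distance in frame 1: 3.7. Distance in frame 2: 1.5.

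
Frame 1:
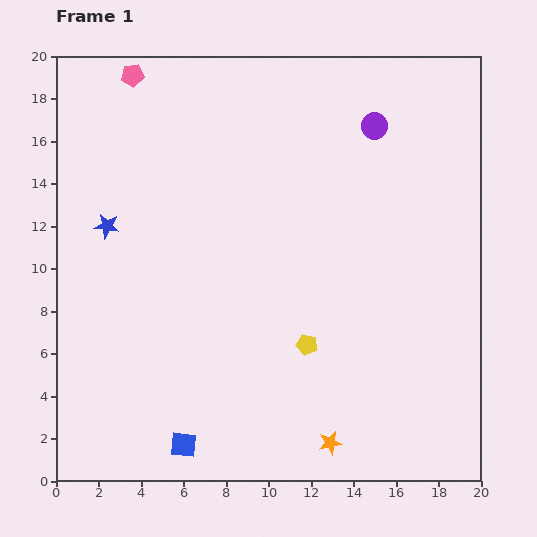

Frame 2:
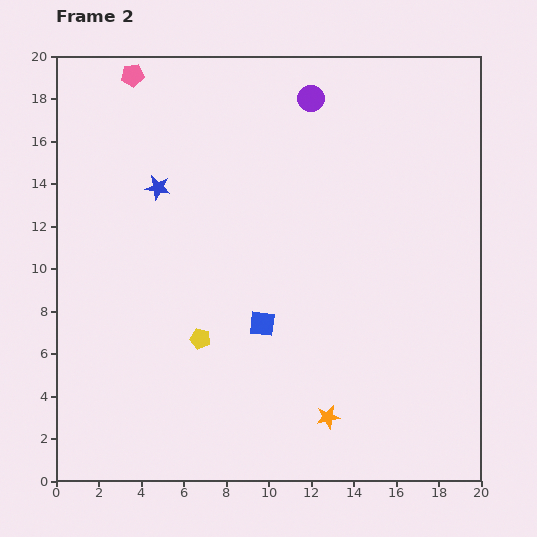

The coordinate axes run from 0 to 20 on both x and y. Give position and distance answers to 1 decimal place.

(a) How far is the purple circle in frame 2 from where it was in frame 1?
3.3

The purple circle moved from (15.0, 16.7) to (12.0, 18.0), a distance of √(3.0² + 1.3²) ≈ 3.3.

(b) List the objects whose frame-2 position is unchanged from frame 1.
the pink pentagon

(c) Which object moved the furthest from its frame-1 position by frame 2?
the blue square

(moved 6.8; next 5.0)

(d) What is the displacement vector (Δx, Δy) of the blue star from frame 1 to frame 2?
(2.4, 1.8)

The blue star was at (2.4, 12.0) in frame 1 and (4.8, 13.8) in frame 2.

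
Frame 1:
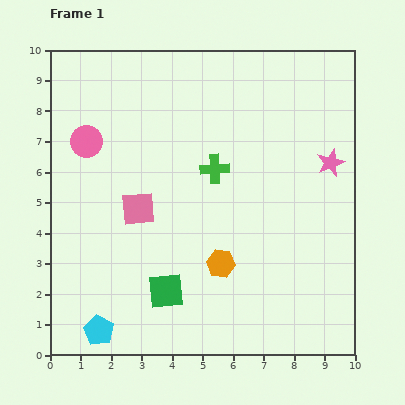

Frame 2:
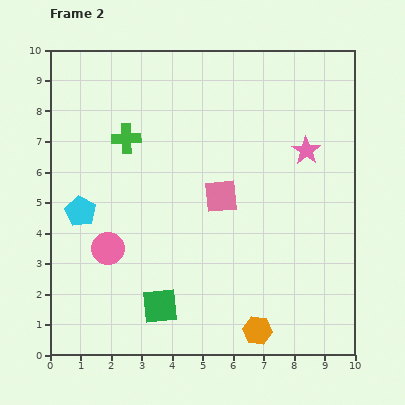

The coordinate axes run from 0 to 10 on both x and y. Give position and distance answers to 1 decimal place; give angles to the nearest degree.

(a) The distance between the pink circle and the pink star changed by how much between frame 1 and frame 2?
-0.8

Distance in frame 1: 8.0. Distance in frame 2: 7.2.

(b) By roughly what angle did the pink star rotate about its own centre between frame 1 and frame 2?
16° counter-clockwise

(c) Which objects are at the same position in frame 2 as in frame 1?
none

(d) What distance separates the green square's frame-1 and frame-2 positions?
0.5

The green square moved from (3.8, 2.1) to (3.6, 1.6), a distance of √(0.2² + 0.5²) ≈ 0.5.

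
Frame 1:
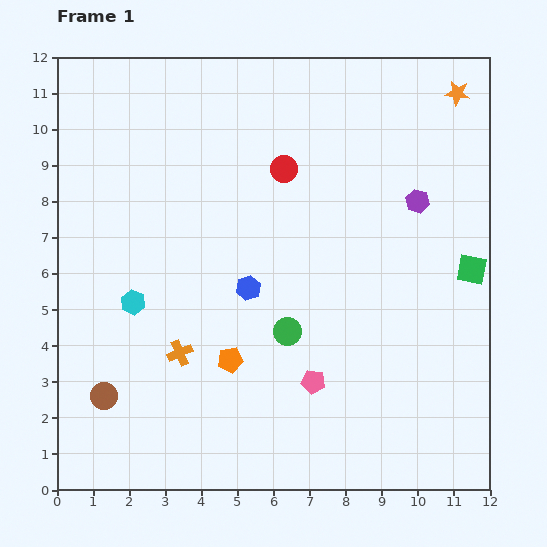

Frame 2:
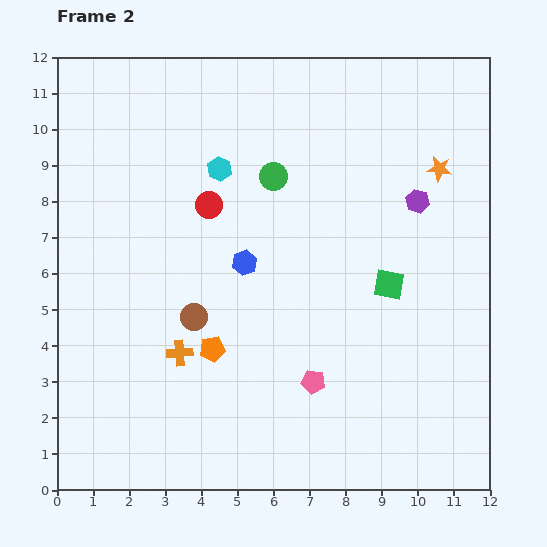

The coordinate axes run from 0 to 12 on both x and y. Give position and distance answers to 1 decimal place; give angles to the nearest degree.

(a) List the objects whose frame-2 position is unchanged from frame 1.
the pink pentagon, the orange cross, the purple hexagon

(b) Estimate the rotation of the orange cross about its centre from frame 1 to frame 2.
19° clockwise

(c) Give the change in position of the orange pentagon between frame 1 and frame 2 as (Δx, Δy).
(-0.5, 0.3)

The orange pentagon was at (4.8, 3.6) in frame 1 and (4.3, 3.9) in frame 2.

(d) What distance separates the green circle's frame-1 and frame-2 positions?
4.3

The green circle moved from (6.4, 4.4) to (6.0, 8.7), a distance of √(0.4² + 4.3²) ≈ 4.3.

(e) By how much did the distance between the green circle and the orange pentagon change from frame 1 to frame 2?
+3.3

Distance in frame 1: 1.8. Distance in frame 2: 5.1.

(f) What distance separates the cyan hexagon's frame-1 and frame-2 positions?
4.4

The cyan hexagon moved from (2.1, 5.2) to (4.5, 8.9), a distance of √(2.4² + 3.7²) ≈ 4.4.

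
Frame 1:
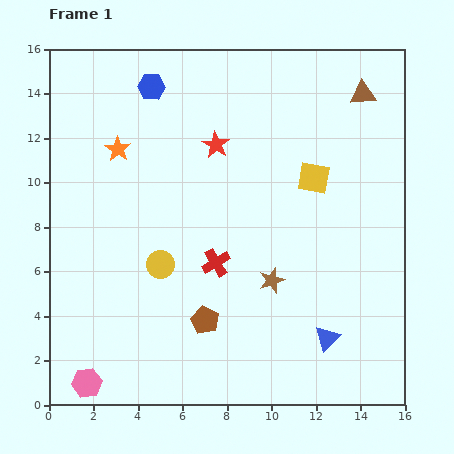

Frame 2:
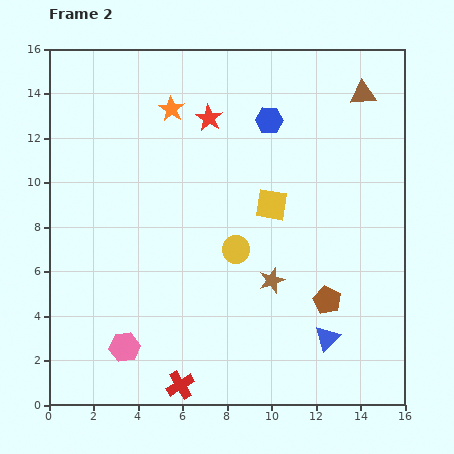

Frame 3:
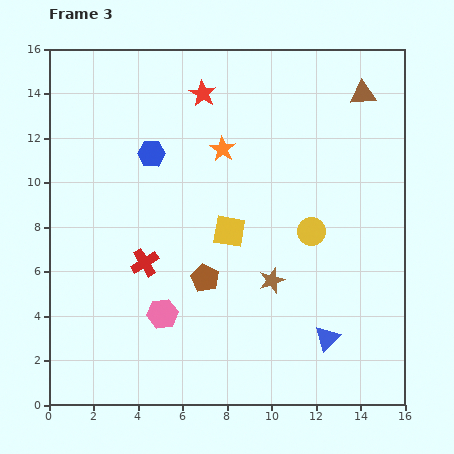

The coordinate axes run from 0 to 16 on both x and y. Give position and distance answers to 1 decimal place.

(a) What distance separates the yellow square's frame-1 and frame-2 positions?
2.2

The yellow square moved from (11.9, 10.2) to (10.0, 9.0), a distance of √(1.9² + 1.2²) ≈ 2.2.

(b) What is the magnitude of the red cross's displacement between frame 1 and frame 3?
3.2

The red cross moved from (7.5, 6.4) to (4.3, 6.4), a distance of √(3.2² + 0.0²) ≈ 3.2.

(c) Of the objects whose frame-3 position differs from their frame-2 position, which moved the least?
the red star

(moved 1.1)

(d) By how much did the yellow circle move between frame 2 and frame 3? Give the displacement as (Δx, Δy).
(3.4, 0.8)

The yellow circle was at (8.4, 7.0) in frame 2 and (11.8, 7.8) in frame 3.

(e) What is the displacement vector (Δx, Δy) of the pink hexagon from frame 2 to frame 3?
(1.7, 1.5)

The pink hexagon was at (3.4, 2.6) in frame 2 and (5.1, 4.1) in frame 3.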